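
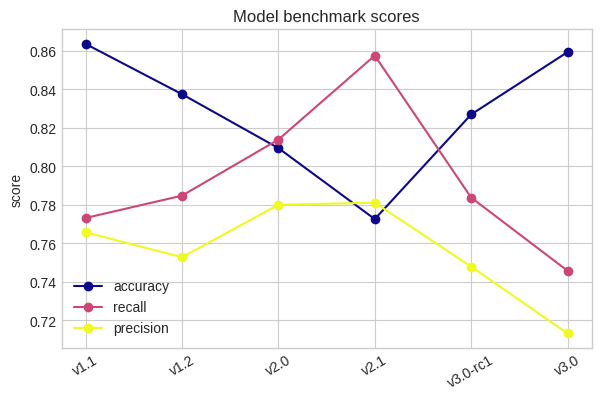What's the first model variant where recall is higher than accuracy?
v2.0

v1.2: recall ≈ 0.78 vs accuracy ≈ 0.84 (not yet); v2.0: recall ≈ 0.82 vs accuracy ≈ 0.80 (first crossover).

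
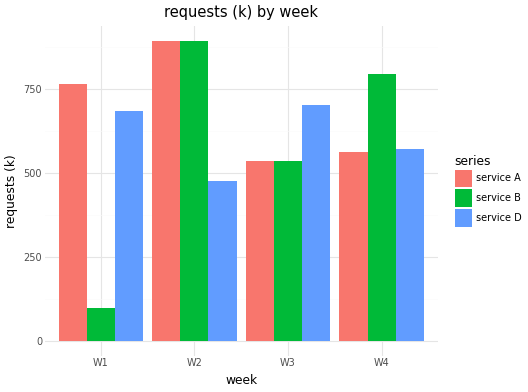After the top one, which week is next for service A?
Top 3 for service A: W2 ≈ 900, W1 ≈ 800, W4 ≈ 600.

W1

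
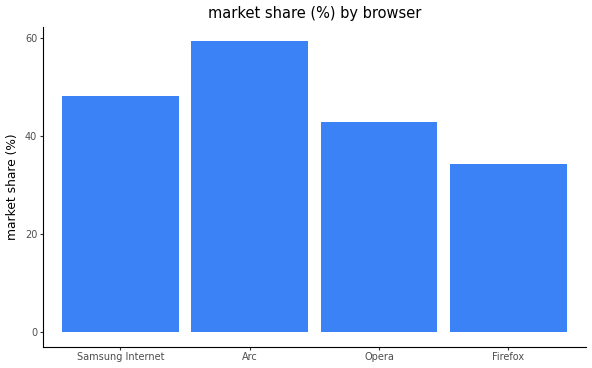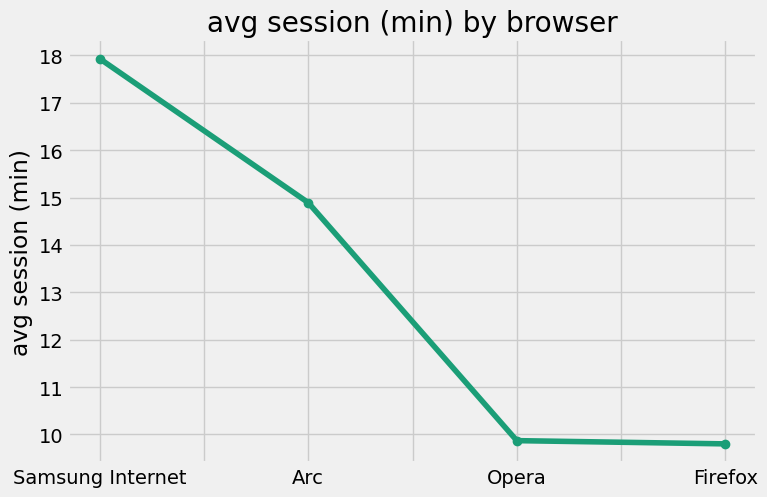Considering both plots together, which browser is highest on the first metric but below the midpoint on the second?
Opera

Chart 2 median avg session (min) ≈ 12; below-median browsers: Opera, Firefox. Among those, Opera has the highest market share (%) (≈ 40).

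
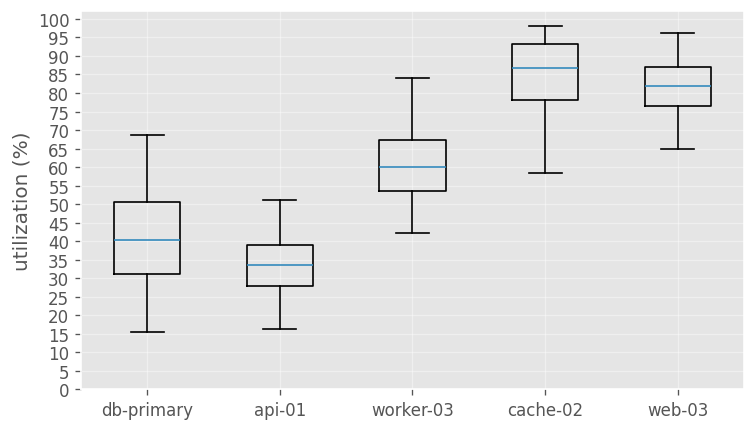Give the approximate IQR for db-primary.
Q3 ≈ 50, Q1 ≈ 30; IQR ≈ 20.

≈ 20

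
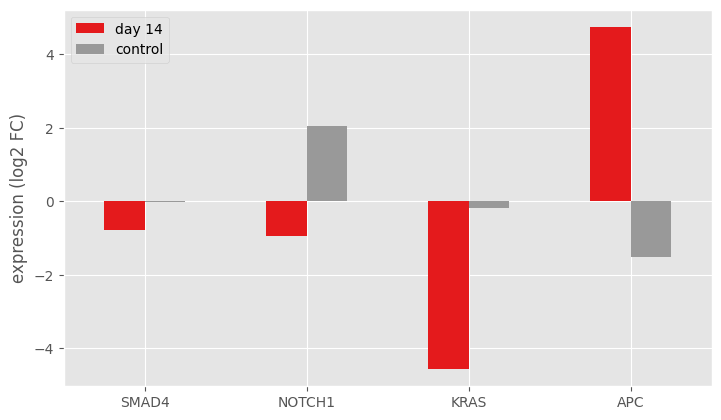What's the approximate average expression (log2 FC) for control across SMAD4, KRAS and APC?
≈ -1

(0 + 0 + -2) / 3 ≈ -1.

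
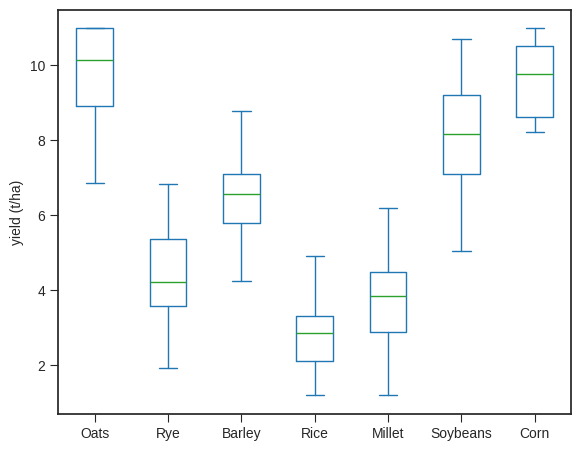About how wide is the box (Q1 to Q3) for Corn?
Q3 ≈ 11, Q1 ≈ 9; IQR ≈ 2.

≈ 2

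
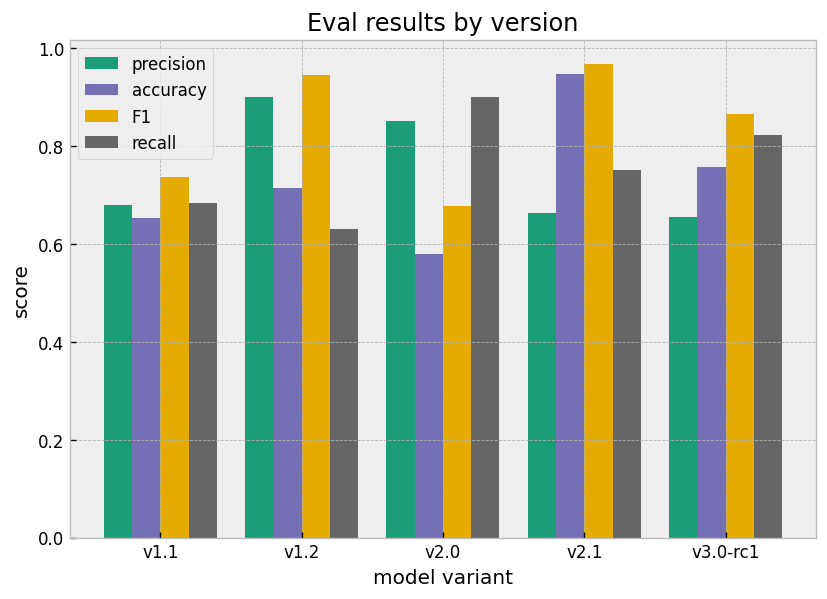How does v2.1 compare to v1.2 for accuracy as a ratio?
v2.1 ≈ 0.9, v1.2 ≈ 0.7; 0.9/0.7 ≈ 1.29.

≈ 1.29×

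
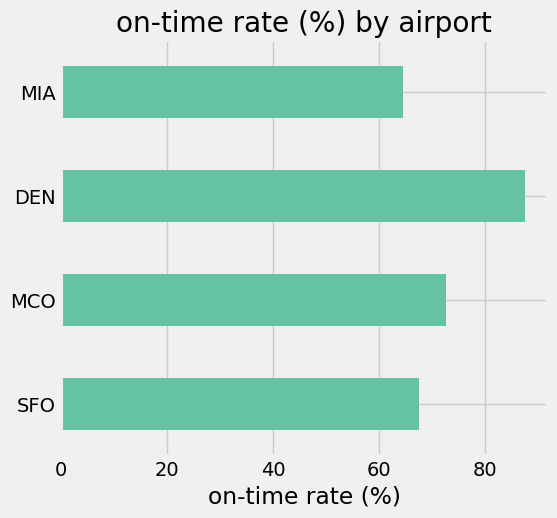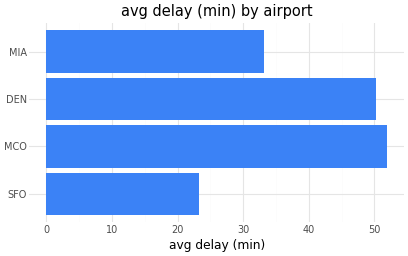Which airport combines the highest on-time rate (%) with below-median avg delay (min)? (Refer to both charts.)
SFO

Chart 2 median avg delay (min) ≈ 40; below-median airports: SFO, MIA. Among those, SFO has the highest on-time rate (%) (≈ 70).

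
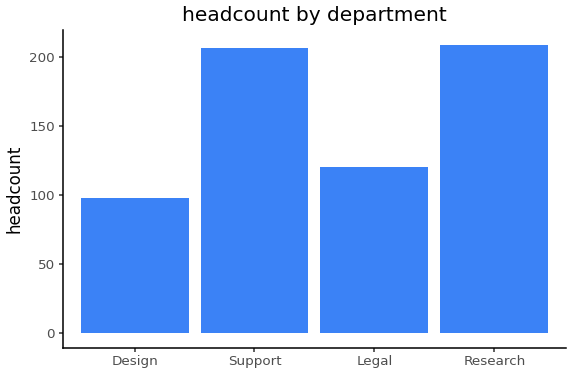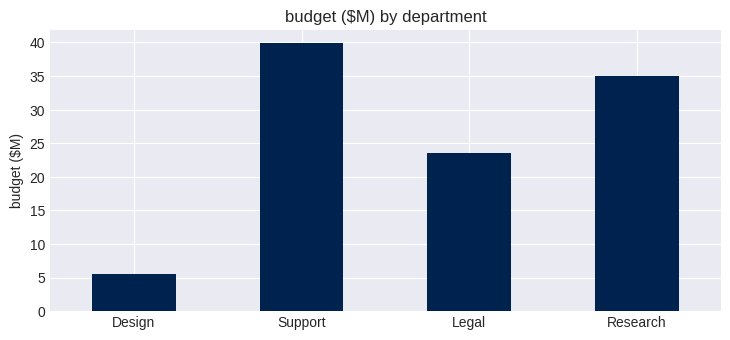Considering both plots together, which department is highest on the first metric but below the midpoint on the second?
Chart 2 median budget ($M) ≈ 30; below-median departments: Design, Legal. Among those, Legal has the highest headcount (≈ 120).

Legal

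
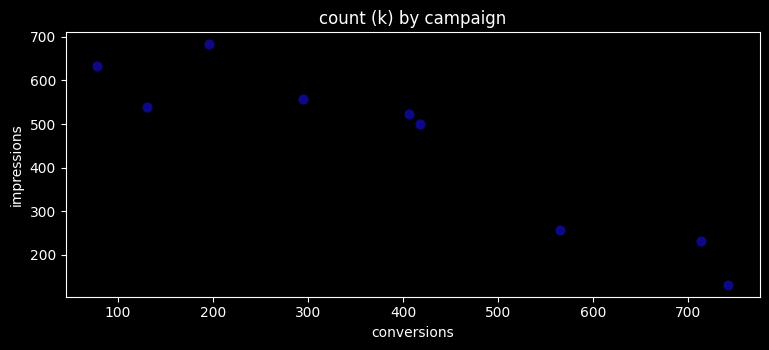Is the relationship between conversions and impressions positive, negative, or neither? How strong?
negative, strong

Points are negatively correlated; strong (|r| ≈ 0.9).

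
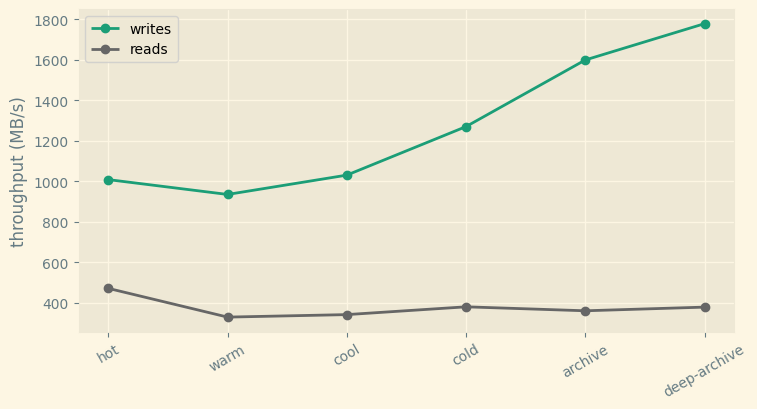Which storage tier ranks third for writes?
Top 4 for writes: deep-archive ≈ 1800, archive ≈ 1600, cold ≈ 1200, cool ≈ 1000.

cold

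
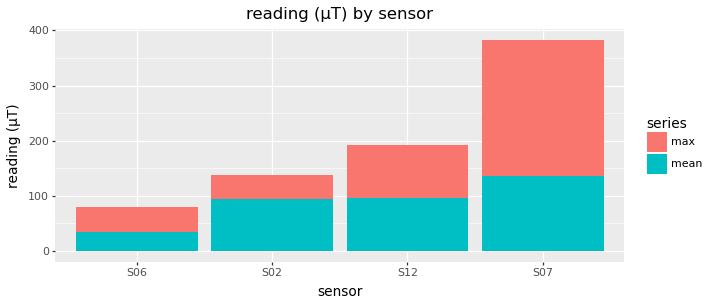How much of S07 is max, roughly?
≈ 250

max top ≈ 400, bottom ≈ 150; segment ≈ 250.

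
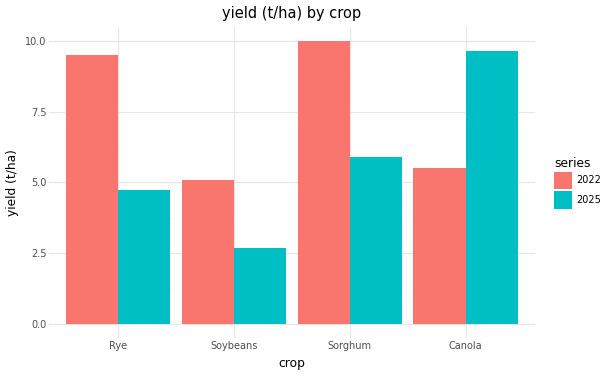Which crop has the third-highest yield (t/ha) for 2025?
Rye

Top 4 for 2025: Canola ≈ 10, Sorghum ≈ 6, Rye ≈ 5, Soybeans ≈ 3.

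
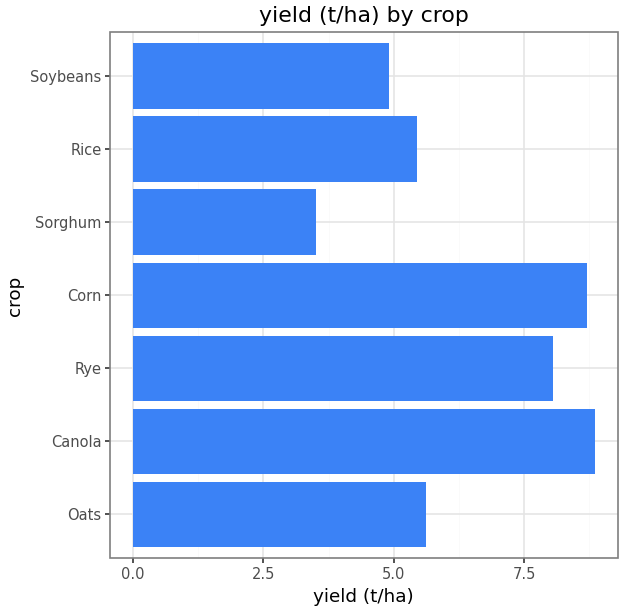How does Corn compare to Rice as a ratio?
≈ 1.8×

Corn ≈ 9, Rice ≈ 5; 9/5 ≈ 1.8.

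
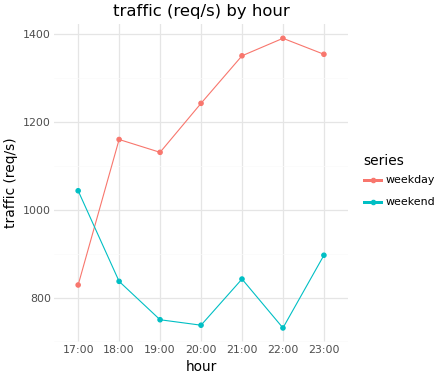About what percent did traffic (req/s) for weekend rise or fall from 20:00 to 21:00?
20:00 ≈ 700, 21:00 ≈ 800; (800 − 700) / 700 ≈ +14.3%.

≈ +14.3%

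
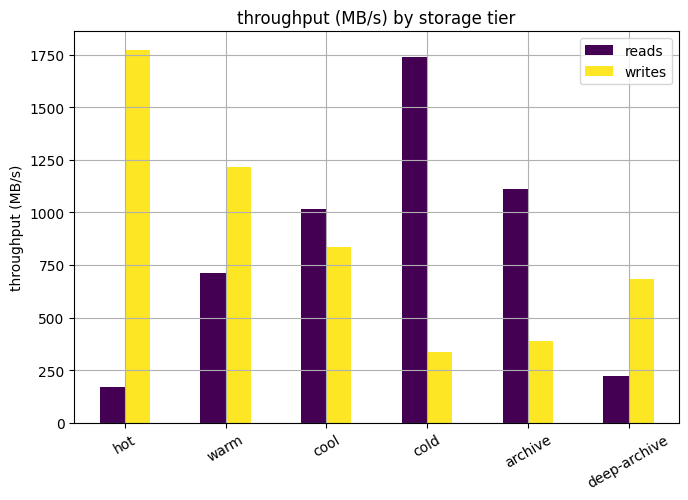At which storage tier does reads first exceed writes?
cool

warm: reads ≈ 800 vs writes ≈ 1200 (not yet); cool: reads ≈ 1000 vs writes ≈ 800 (first crossover).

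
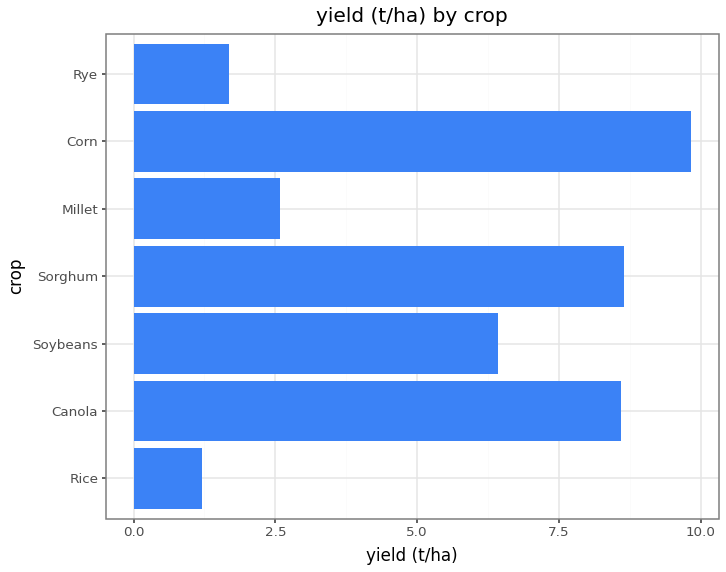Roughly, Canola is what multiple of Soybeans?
Canola ≈ 9, Soybeans ≈ 6; 9/6 ≈ 1.5.

≈ 1.5×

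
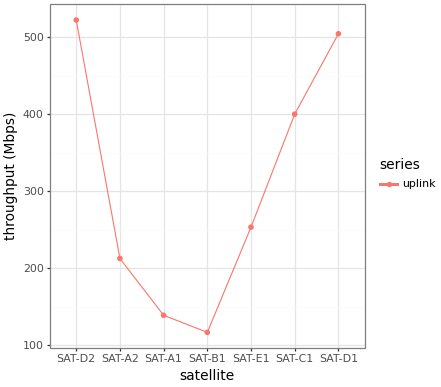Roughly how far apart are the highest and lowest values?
Max SAT-D2 ≈ 500, min SAT-B1 ≈ 100; range ≈ 400.

≈ 400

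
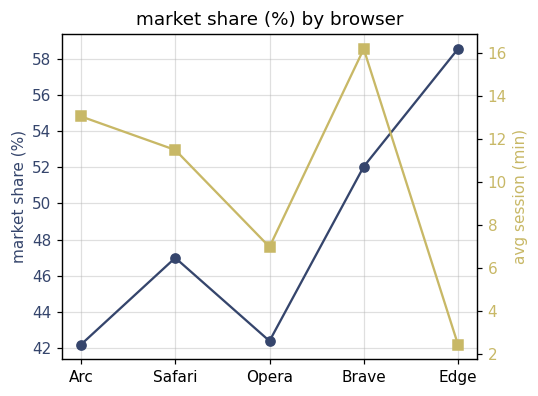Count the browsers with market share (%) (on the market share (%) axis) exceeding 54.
1

Above 54: Edge.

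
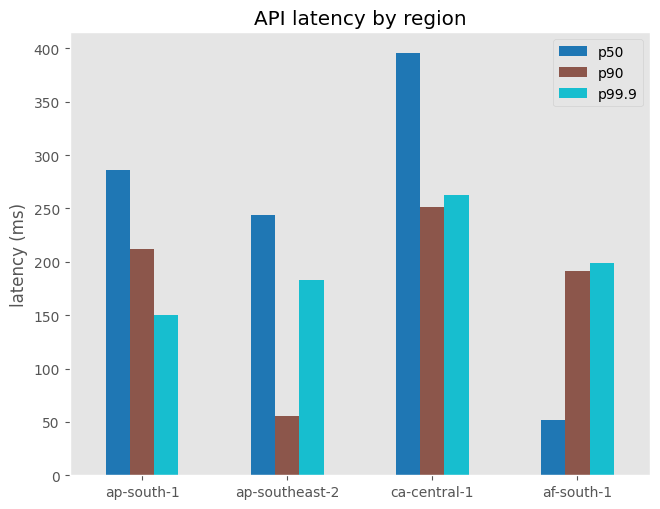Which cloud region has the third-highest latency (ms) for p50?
Top 4 for p50: ca-central-1 ≈ 400, ap-south-1 ≈ 300, ap-southeast-2 ≈ 250, af-south-1 ≈ 50.

ap-southeast-2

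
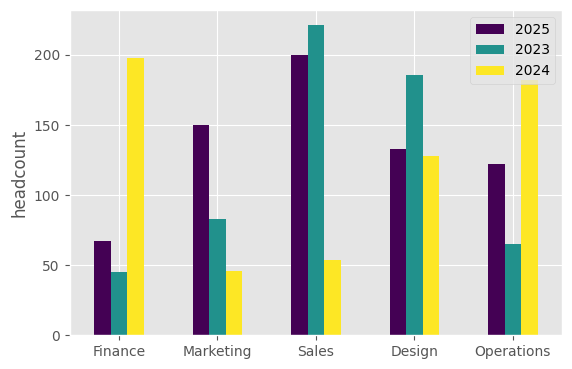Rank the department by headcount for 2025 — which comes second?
Marketing

Top 3 for 2025: Sales ≈ 200, Marketing ≈ 160, Design ≈ 140.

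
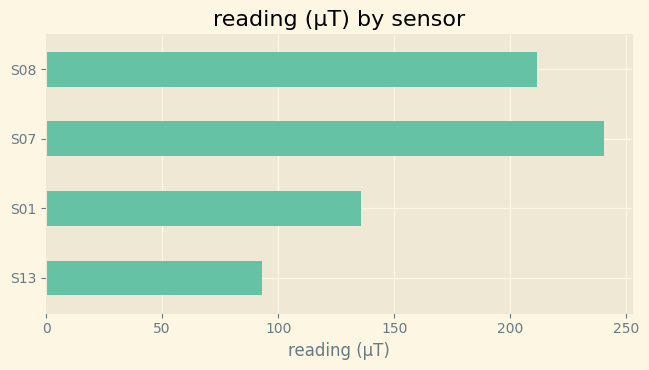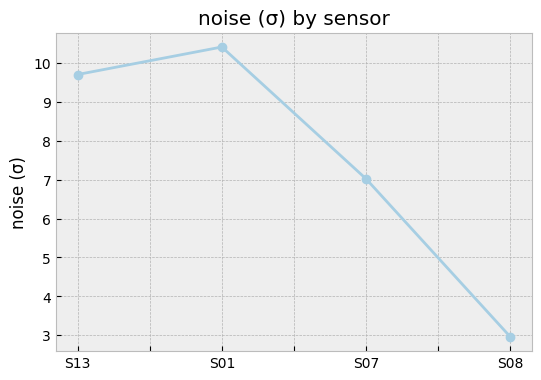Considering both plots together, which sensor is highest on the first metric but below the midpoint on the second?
Chart 2 median noise (σ) ≈ 8; below-median sensors: S07, S08. Among those, S07 has the highest reading (µT) (≈ 250).

S07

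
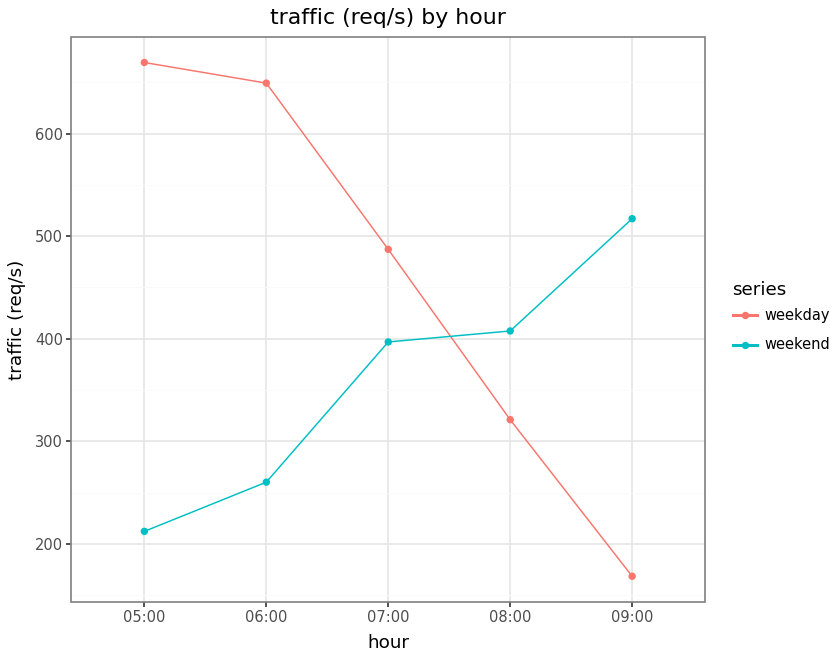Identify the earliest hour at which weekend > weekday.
08:00

07:00: weekend ≈ 400 vs weekday ≈ 500 (not yet); 08:00: weekend ≈ 400 vs weekday ≈ 300 (first crossover).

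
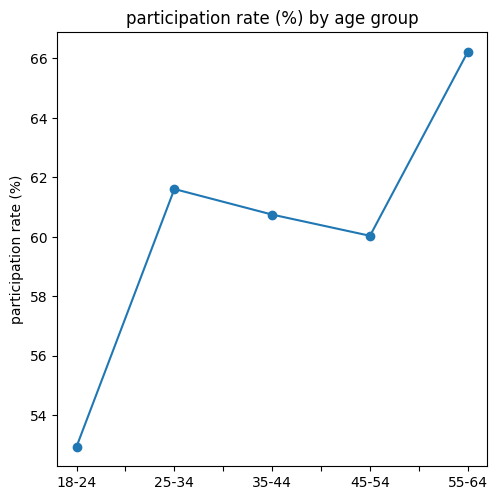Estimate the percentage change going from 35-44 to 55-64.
≈ +10%

35-44 ≈ 60, 55-64 ≈ 66; (66 − 60) / 60 ≈ +10%.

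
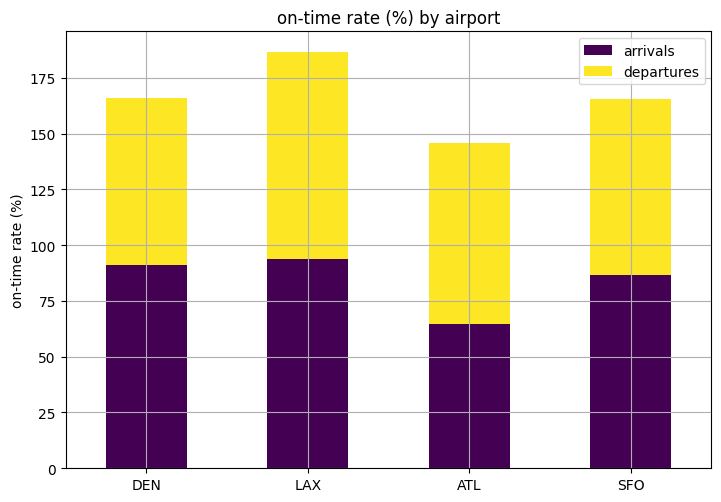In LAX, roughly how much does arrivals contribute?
≈ 100

arrivals top ≈ 100, bottom ≈ 0; segment ≈ 100.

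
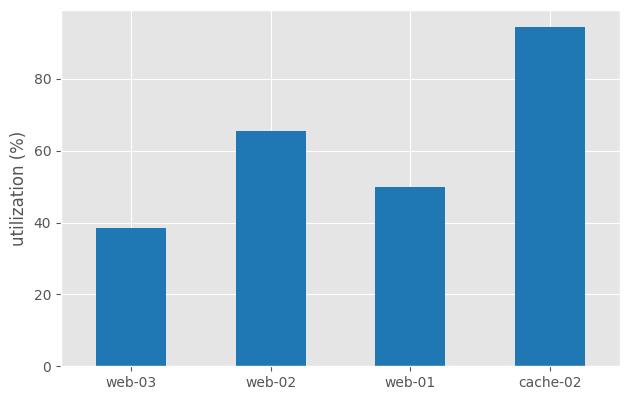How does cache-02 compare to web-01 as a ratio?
cache-02 ≈ 90, web-01 ≈ 50; 90/50 ≈ 1.8.

≈ 1.8×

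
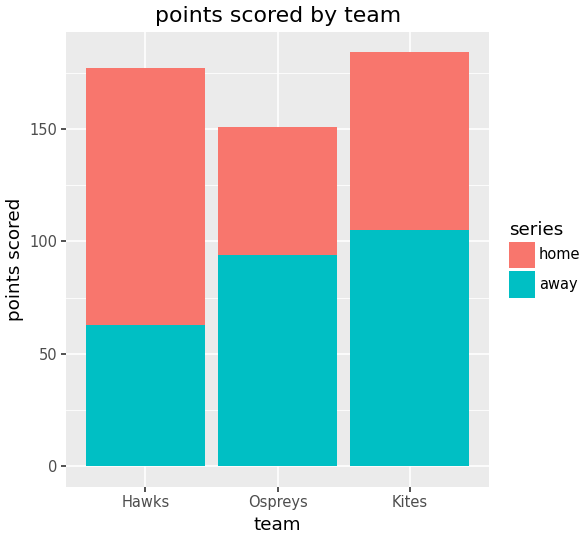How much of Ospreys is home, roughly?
home top ≈ 160, bottom ≈ 100; segment ≈ 60.

≈ 60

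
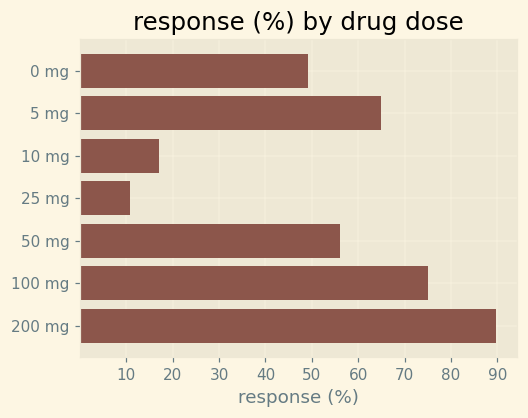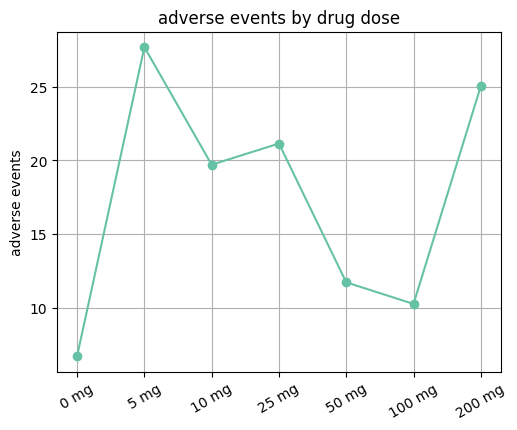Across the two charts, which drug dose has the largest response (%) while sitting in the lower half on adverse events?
100 mg

Chart 2 median adverse events ≈ 20; below-median drug doses: 0 mg, 50 mg, 100 mg. Among those, 100 mg has the highest response (%) (≈ 70).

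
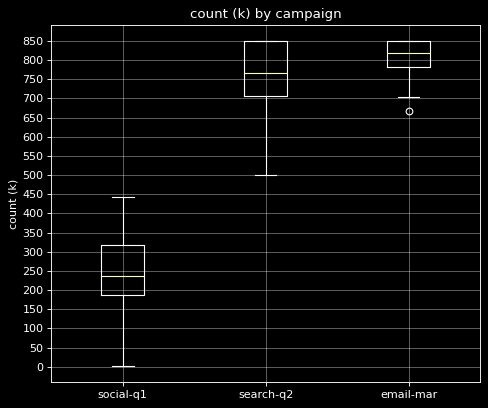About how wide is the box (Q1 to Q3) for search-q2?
Q3 ≈ 850, Q1 ≈ 700; IQR ≈ 150.

≈ 150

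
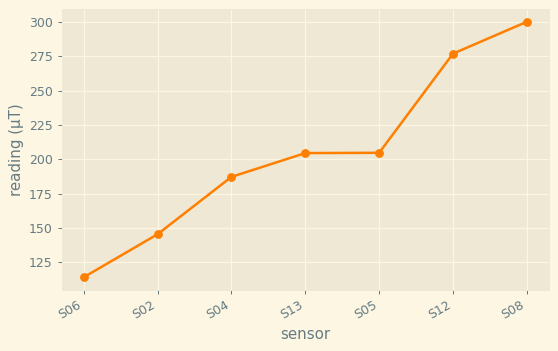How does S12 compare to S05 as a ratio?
≈ 1.4×

S12 ≈ 280, S05 ≈ 200; 280/200 ≈ 1.4.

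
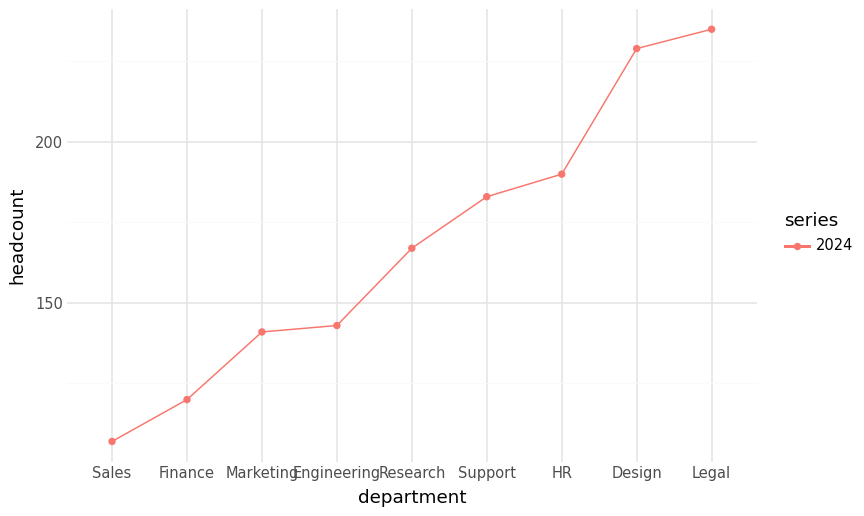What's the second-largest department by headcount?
Top 3: Legal ≈ 240, Design ≈ 220, HR ≈ 200.

Design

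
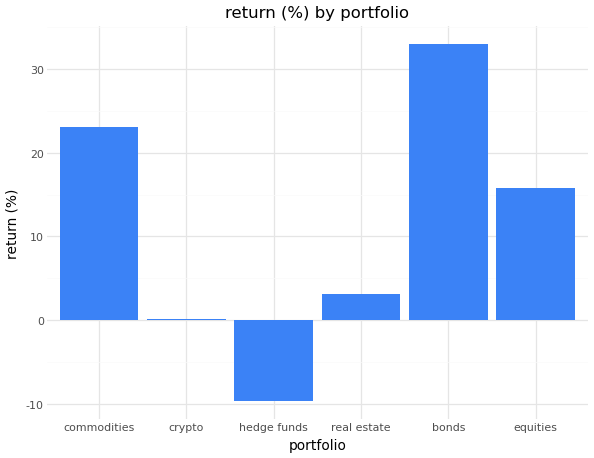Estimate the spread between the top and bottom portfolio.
Max bonds ≈ 35, min hedge funds ≈ -10; range ≈ 45.

≈ 45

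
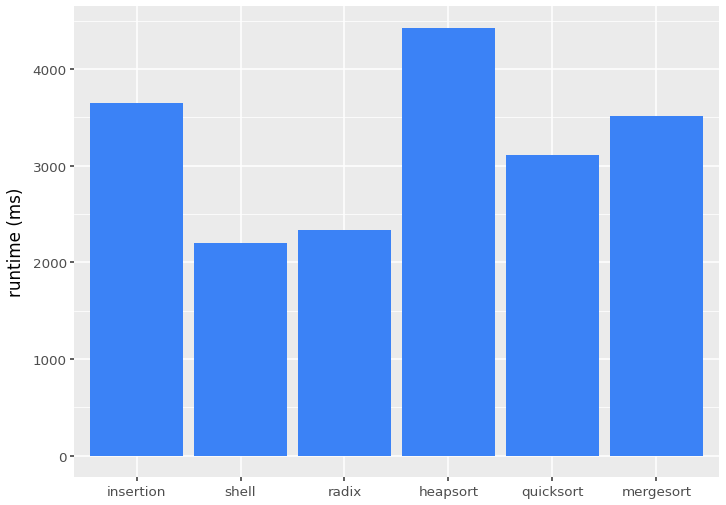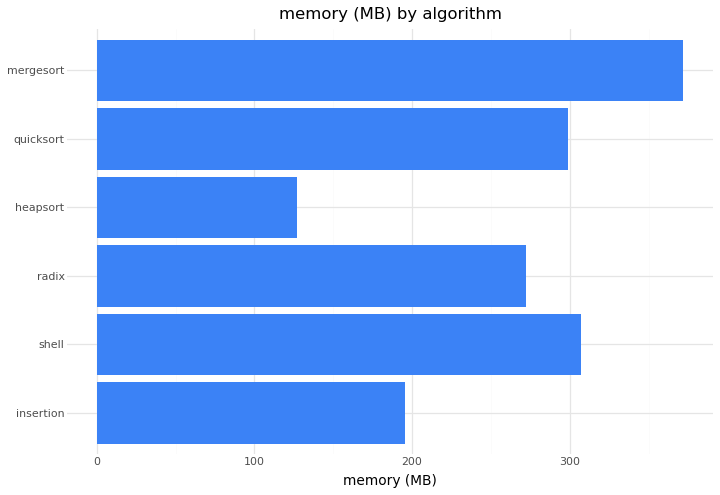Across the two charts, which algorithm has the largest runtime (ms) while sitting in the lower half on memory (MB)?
Chart 2 median memory (MB) ≈ 300; below-median algorithms: insertion, radix, heapsort. Among those, heapsort has the highest runtime (ms) (≈ 4500).

heapsort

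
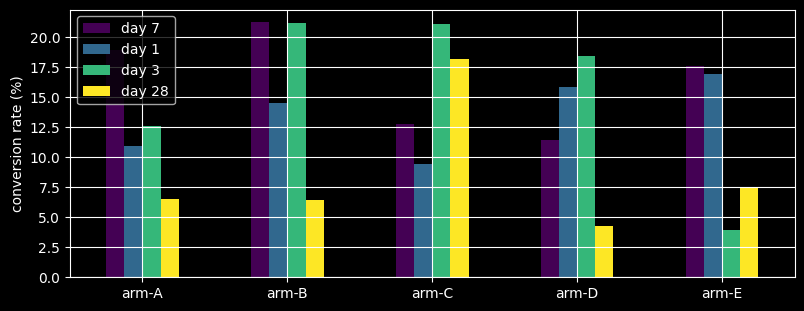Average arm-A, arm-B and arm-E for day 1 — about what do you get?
≈ 13

(10 + 14 + 16) / 3 ≈ 13.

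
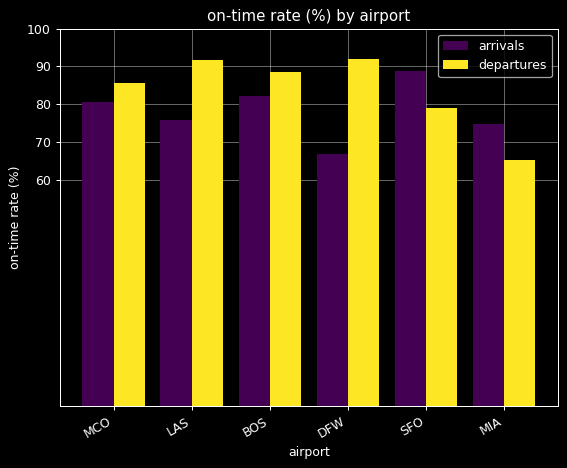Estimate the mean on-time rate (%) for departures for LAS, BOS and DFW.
(90 + 90 + 90) / 3 ≈ 90.

≈ 90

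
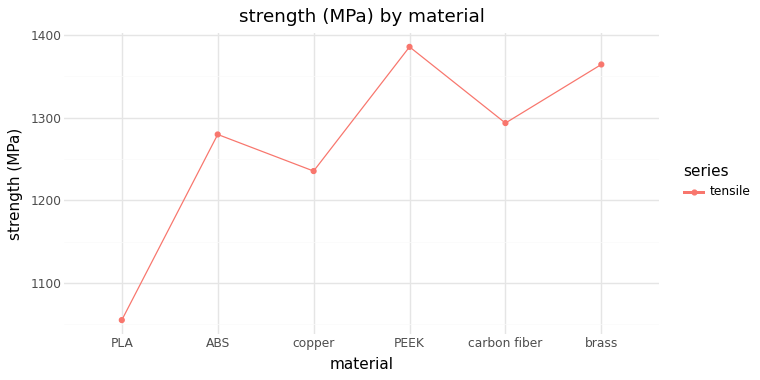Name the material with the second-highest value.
Top 3: PEEK ≈ 1400, brass ≈ 1350, carbon fiber ≈ 1300.

brass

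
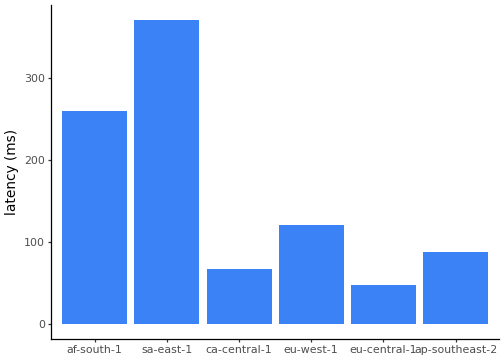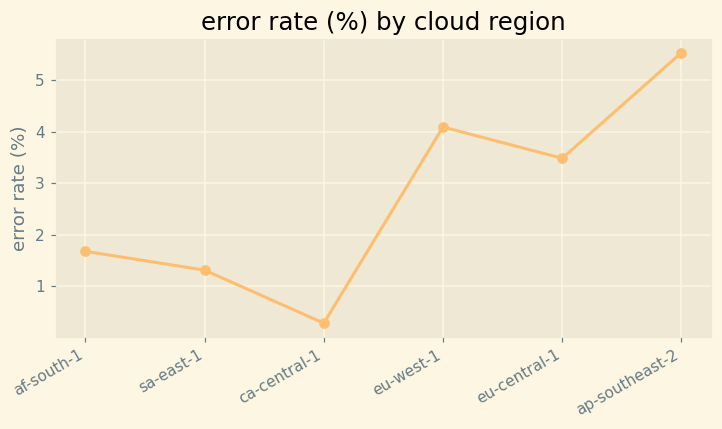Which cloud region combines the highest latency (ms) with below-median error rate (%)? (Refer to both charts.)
Chart 2 median error rate (%) ≈ 3; below-median cloud regions: af-south-1, sa-east-1, ca-central-1. Among those, sa-east-1 has the highest latency (ms) (≈ 350).

sa-east-1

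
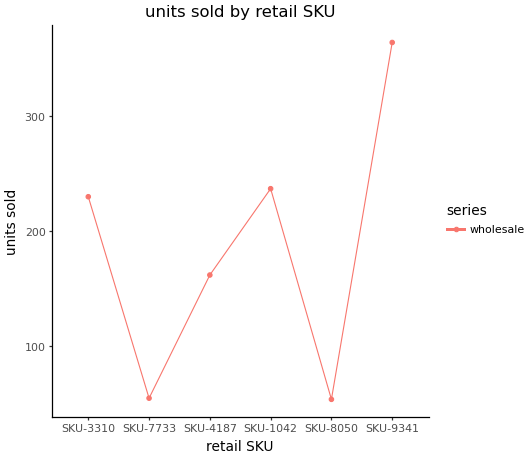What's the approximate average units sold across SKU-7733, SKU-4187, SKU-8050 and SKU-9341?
≈ 150

(50 + 150 + 50 + 350) / 4 ≈ 150.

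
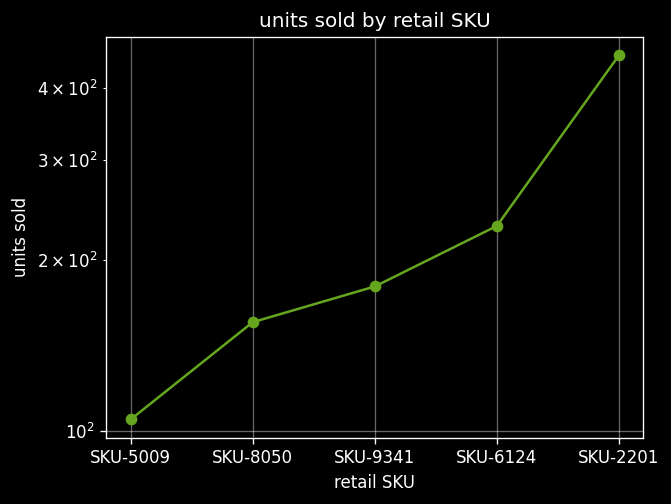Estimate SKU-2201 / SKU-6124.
SKU-2201 ≈ 450, SKU-6124 ≈ 250; 450/250 ≈ 1.8.

≈ 1.8×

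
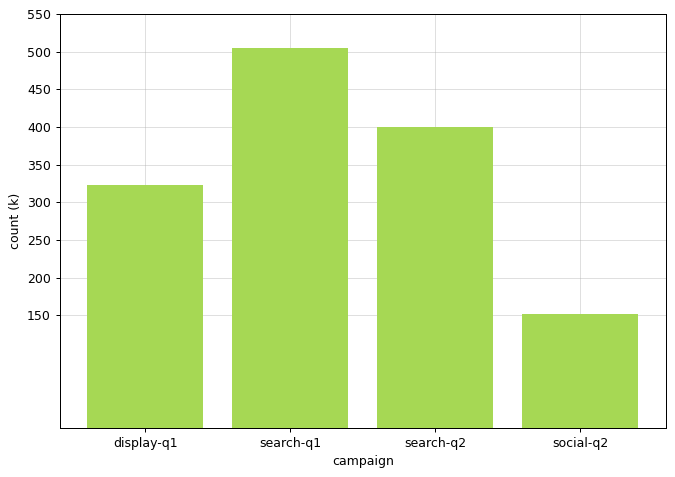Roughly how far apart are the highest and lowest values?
≈ 350

Max search-q1 ≈ 500, min social-q2 ≈ 150; range ≈ 350.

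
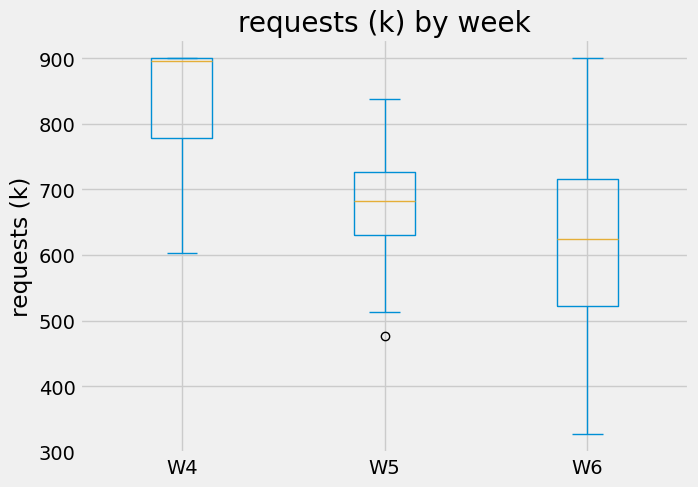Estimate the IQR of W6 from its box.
≈ 200

Q3 ≈ 720, Q1 ≈ 520; IQR ≈ 200.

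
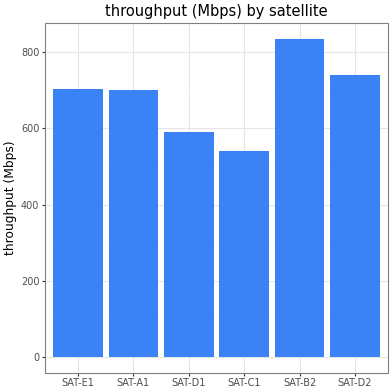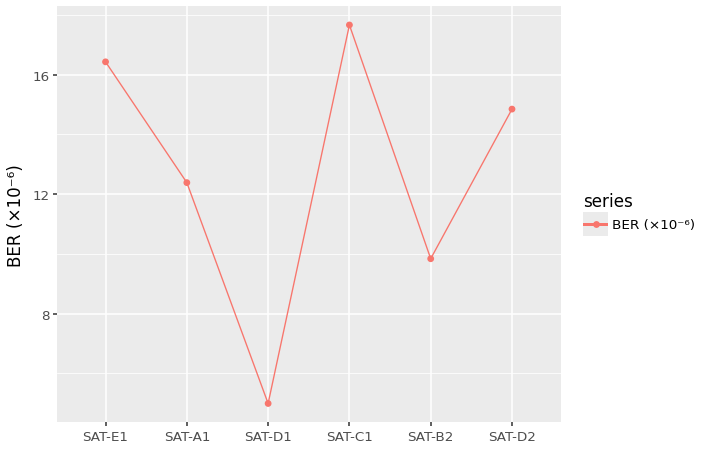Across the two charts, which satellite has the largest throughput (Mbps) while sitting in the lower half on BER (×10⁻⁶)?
SAT-B2

Chart 2 median BER (×10⁻⁶) ≈ 14; below-median satellites: SAT-A1, SAT-D1, SAT-B2. Among those, SAT-B2 has the highest throughput (Mbps) (≈ 800).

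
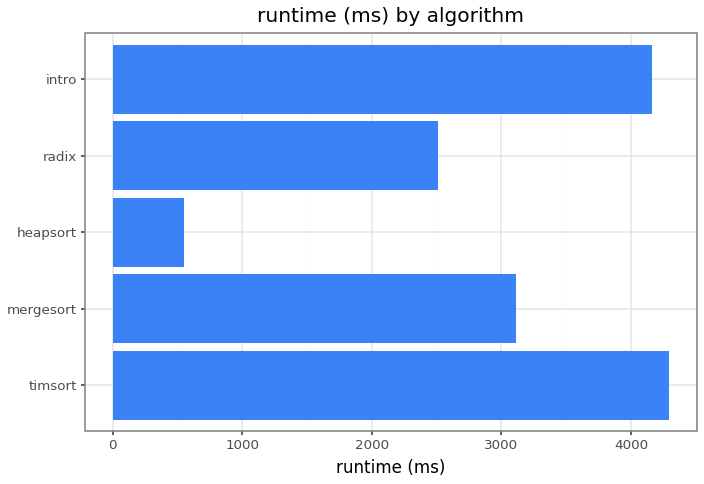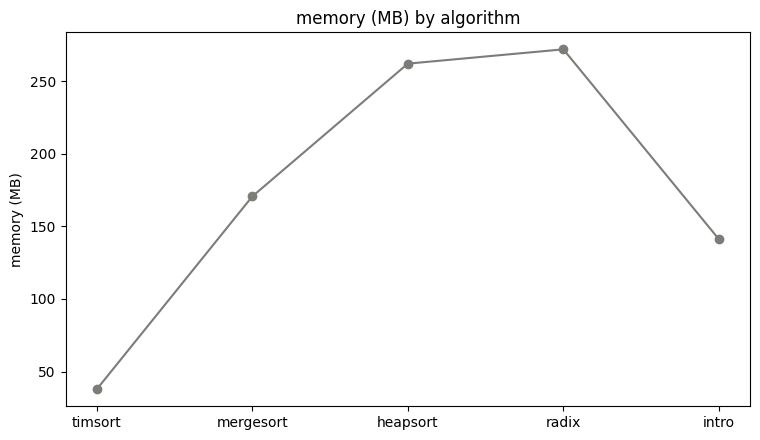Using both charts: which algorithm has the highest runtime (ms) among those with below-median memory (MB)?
timsort

Chart 2 median memory (MB) ≈ 175; below-median algorithms: timsort, intro. Among those, timsort has the highest runtime (ms) (≈ 4500).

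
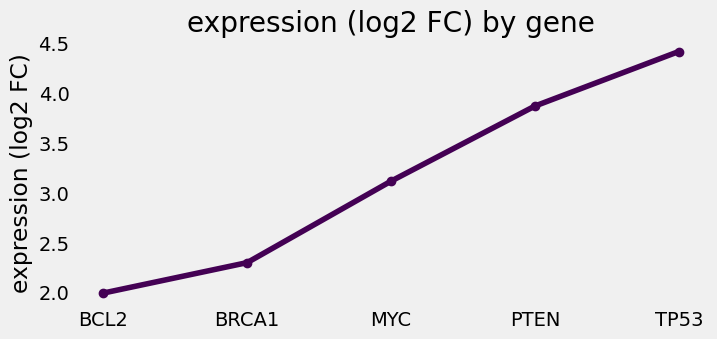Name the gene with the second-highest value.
PTEN

Top 3: TP53 ≈ 4.5, PTEN ≈ 4.0, MYC ≈ 3.0.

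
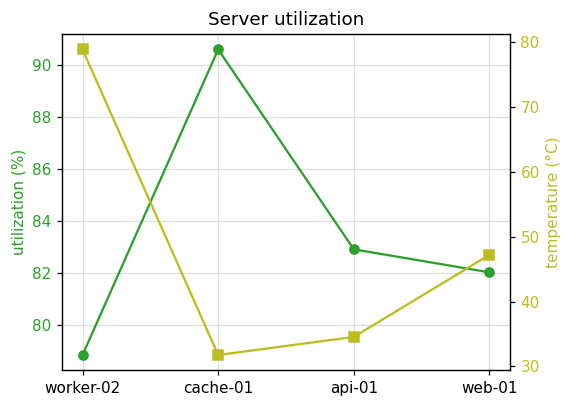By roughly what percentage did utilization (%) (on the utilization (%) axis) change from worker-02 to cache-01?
≈ +15.2%

worker-02 ≈ 79, cache-01 ≈ 91; (91 − 79) / 79 ≈ +15.2%.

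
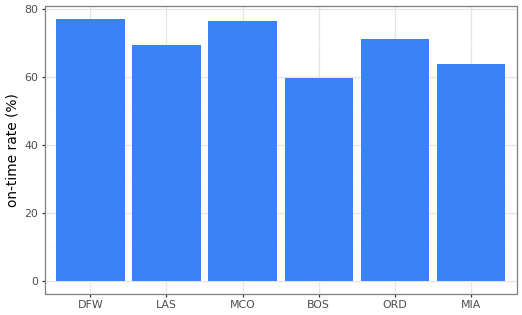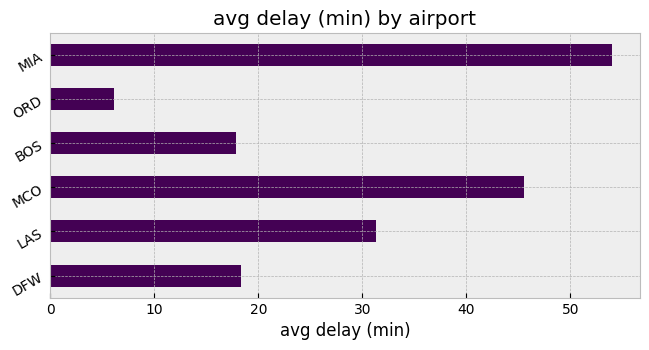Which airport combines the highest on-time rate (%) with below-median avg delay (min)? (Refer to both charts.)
DFW

Chart 2 median avg delay (min) ≈ 25; below-median airports: DFW, BOS, ORD. Among those, DFW has the highest on-time rate (%) (≈ 80).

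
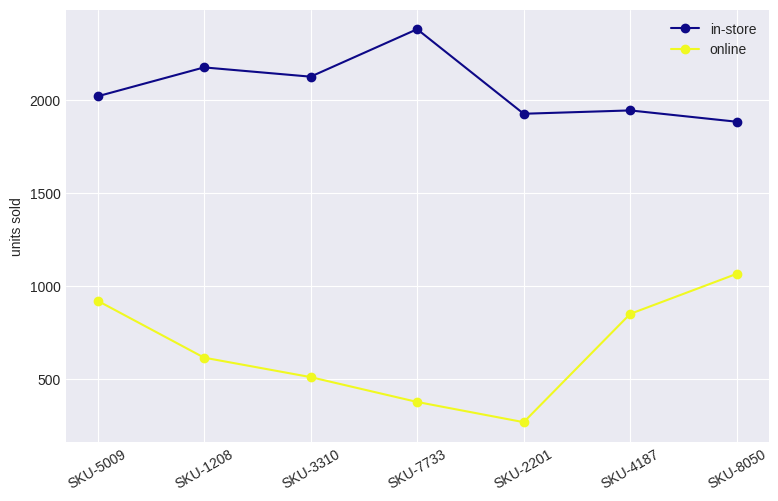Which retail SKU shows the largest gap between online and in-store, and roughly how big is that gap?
SKU-7733, ≈ 2000

SKU-7733: online ≈ 400, in-store ≈ 2400 → gap ≈ 2000. Next-largest (SKU-2201) is only ≈ 1800.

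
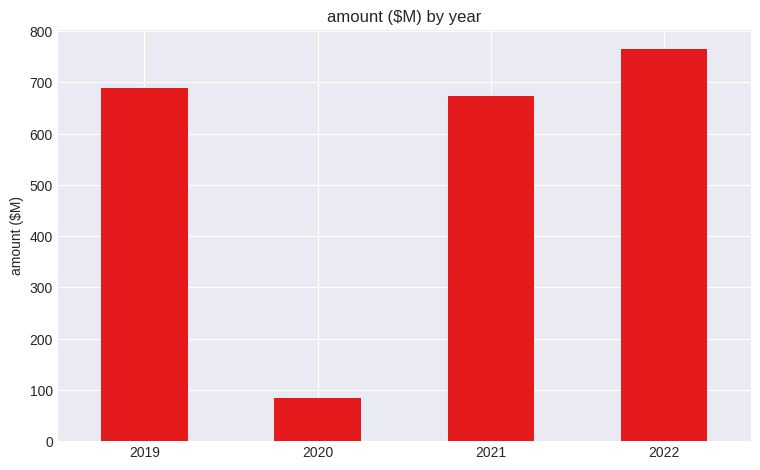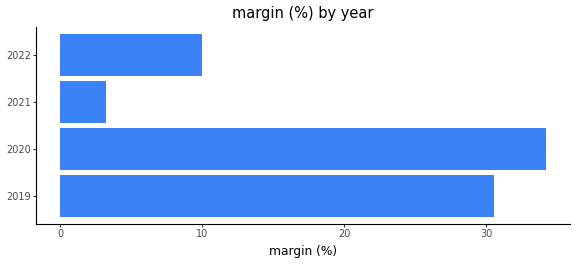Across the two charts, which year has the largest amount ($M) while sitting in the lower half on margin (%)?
2022

Chart 2 median margin (%) ≈ 20; below-median years: 2021, 2022. Among those, 2022 has the highest amount ($M) (≈ 800).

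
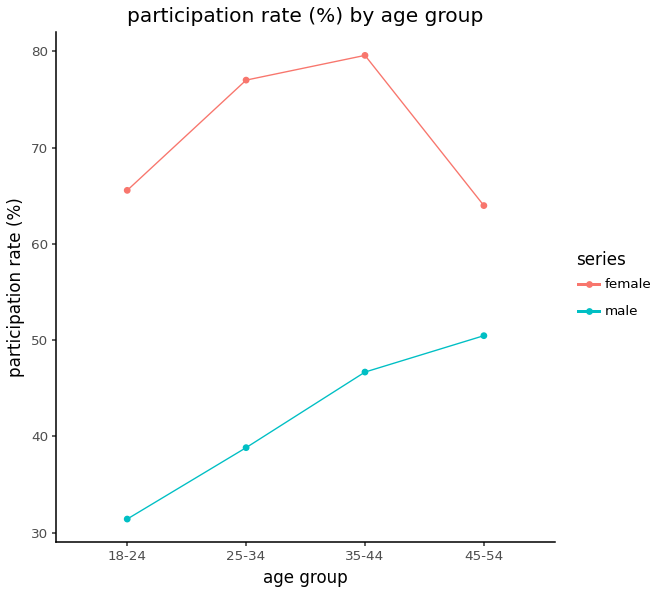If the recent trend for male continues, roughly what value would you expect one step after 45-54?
Last three: 40, 45, 50 → slope ≈ 5/step → next ≈ 55.

≈ 55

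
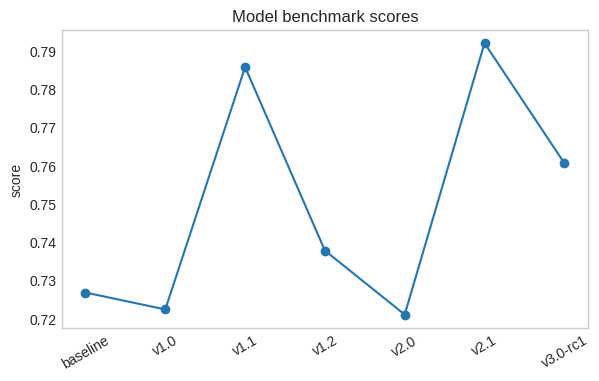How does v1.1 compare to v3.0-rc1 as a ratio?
v1.1 ≈ 0.79, v3.0-rc1 ≈ 0.76; 0.79/0.76 ≈ 1.04.

≈ 1.04×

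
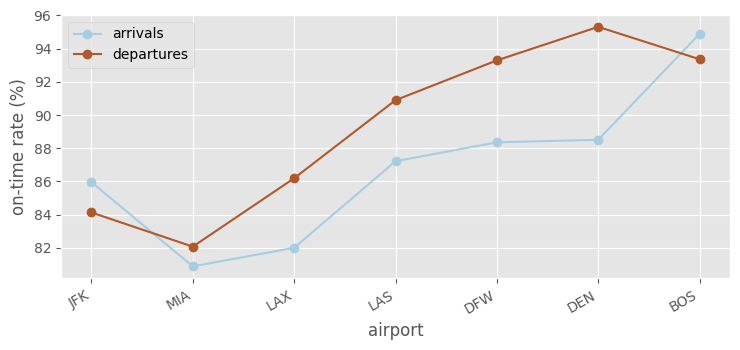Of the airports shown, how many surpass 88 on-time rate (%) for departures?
4

Above 88: LAS, DFW, DEN, BOS.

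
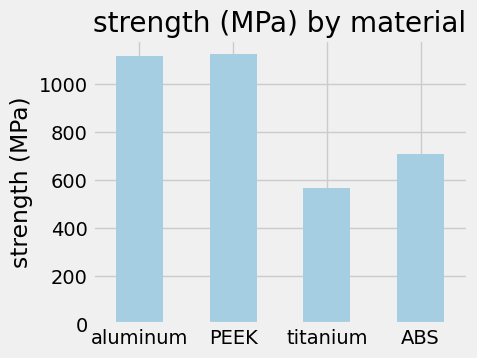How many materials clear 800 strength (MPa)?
Above 800: aluminum, PEEK.

2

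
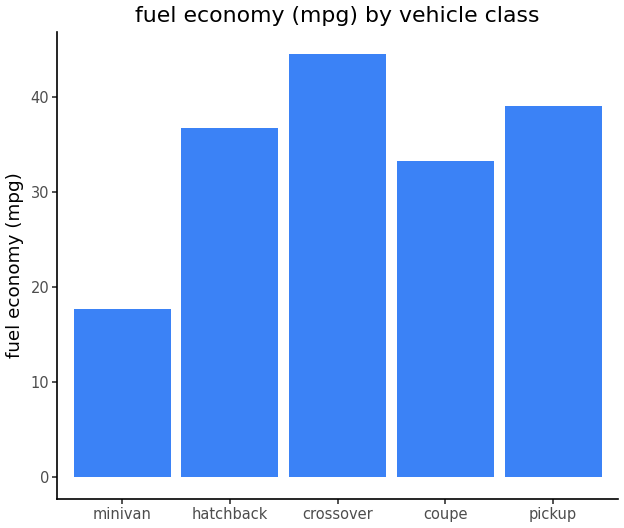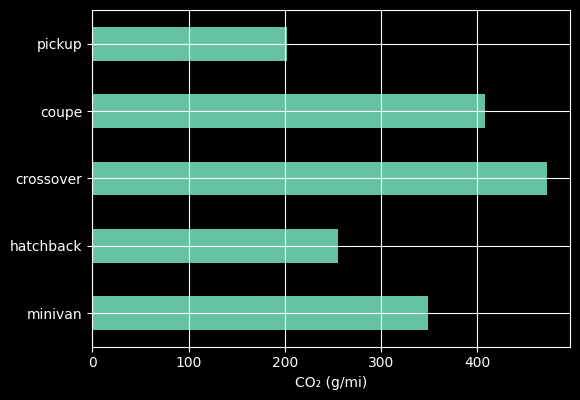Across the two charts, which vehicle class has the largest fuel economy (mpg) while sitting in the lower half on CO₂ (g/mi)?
pickup

Chart 2 median CO₂ (g/mi) ≈ 350; below-median vehicle classes: hatchback, pickup. Among those, pickup has the highest fuel economy (mpg) (≈ 40).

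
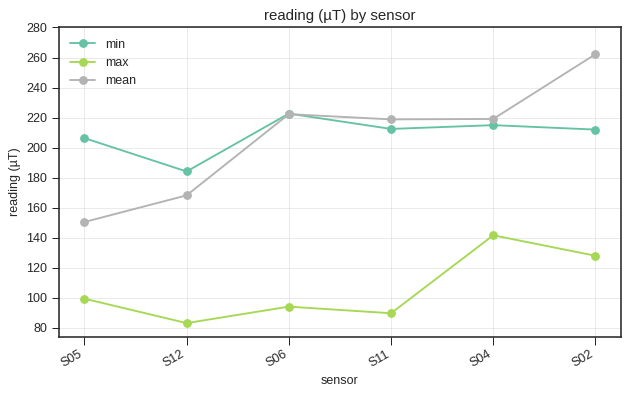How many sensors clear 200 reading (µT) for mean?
Above 200: S06, S11, S04, S02.

4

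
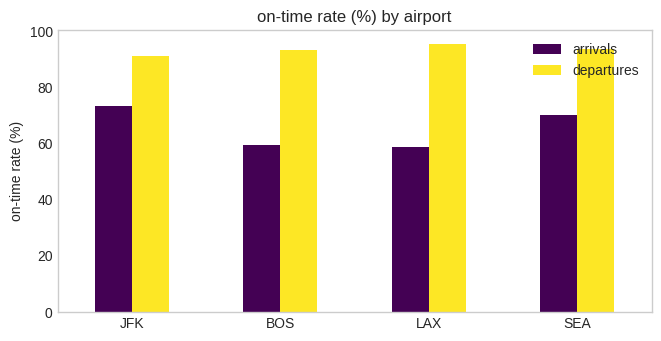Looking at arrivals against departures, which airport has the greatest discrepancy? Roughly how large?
LAX: arrivals ≈ 60, departures ≈ 100 → gap ≈ 40. Next-largest (BOS) is only ≈ 30.

LAX, ≈ 40 %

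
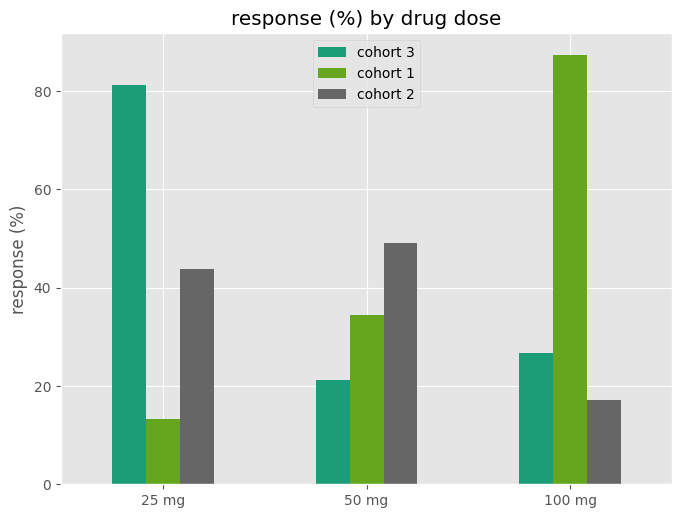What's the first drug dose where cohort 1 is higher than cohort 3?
50 mg

25 mg: cohort 1 ≈ 10 vs cohort 3 ≈ 80 (not yet); 50 mg: cohort 1 ≈ 30 vs cohort 3 ≈ 20 (first crossover).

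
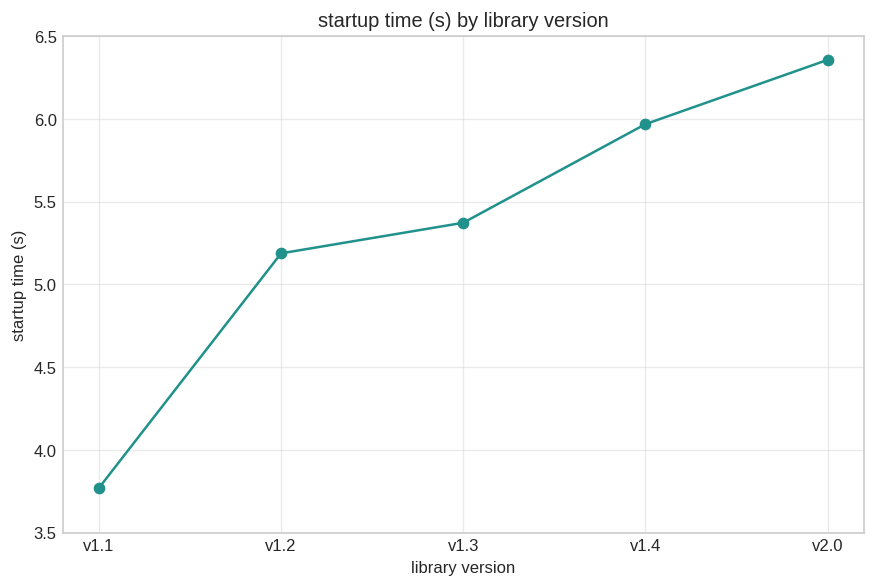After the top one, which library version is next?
Top 3: v2.0 ≈ 6.5, v1.4 ≈ 6.0, v1.3 ≈ 5.5.

v1.4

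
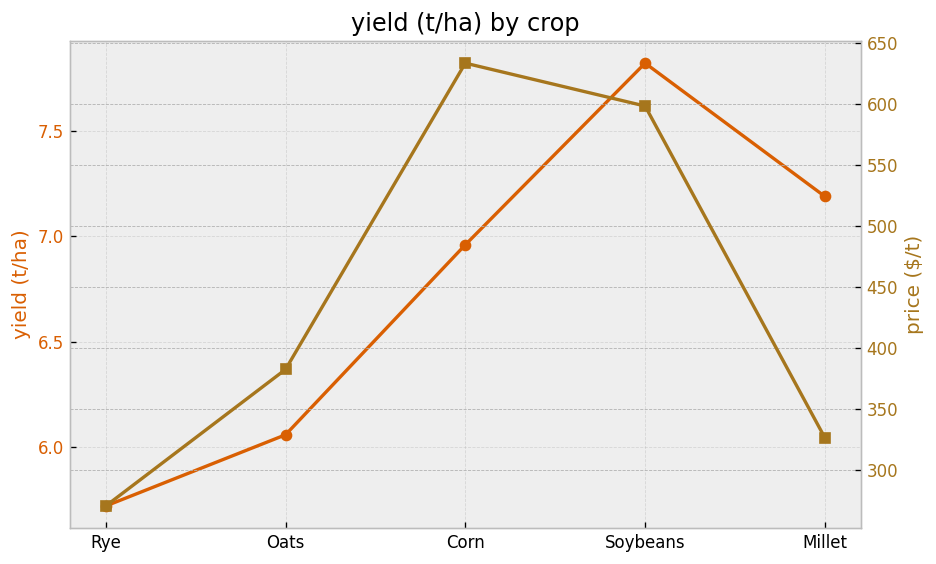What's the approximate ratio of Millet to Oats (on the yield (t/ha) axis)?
≈ 1.2×

Millet ≈ 7.2, Oats ≈ 6.0; 7.2/6.0 ≈ 1.2.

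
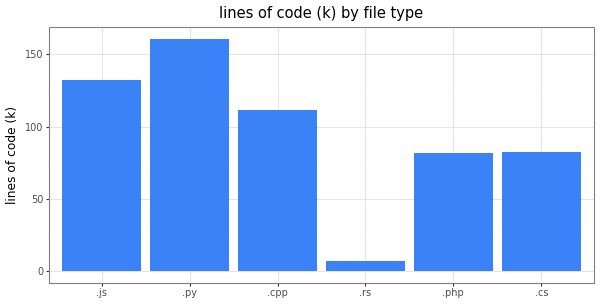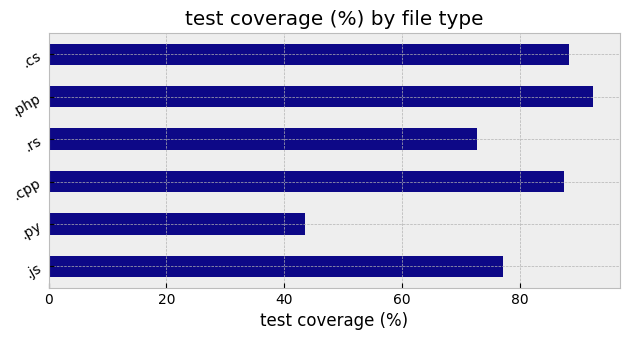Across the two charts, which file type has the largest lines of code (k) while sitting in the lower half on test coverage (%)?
Chart 2 median test coverage (%) ≈ 80; below-median file types: .js, .py, .rs. Among those, .py has the highest lines of code (k) (≈ 160).

.py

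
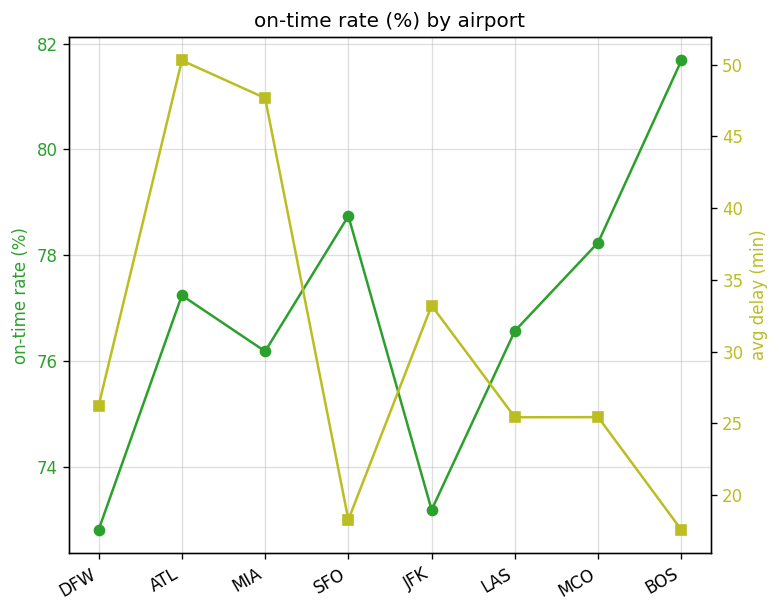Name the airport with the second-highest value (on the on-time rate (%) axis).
Top 3 (on the on-time rate (%) axis): BOS ≈ 82, SFO ≈ 79, MCO ≈ 78.

SFO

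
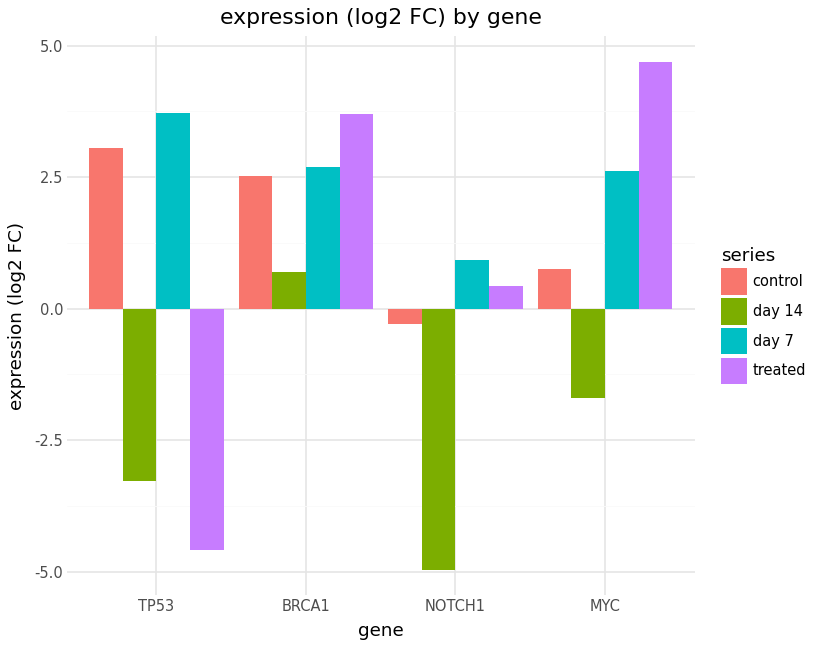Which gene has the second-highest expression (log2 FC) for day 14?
Top 3 for day 14: BRCA1 ≈ 1, MYC ≈ -2, TP53 ≈ -3.

MYC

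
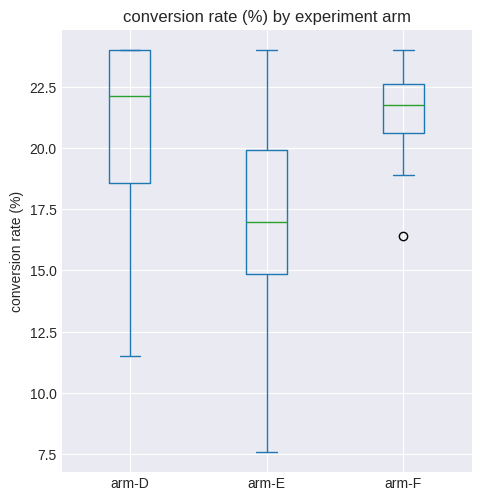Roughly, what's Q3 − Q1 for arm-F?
Q3 ≈ 22.5, Q1 ≈ 20.5; IQR ≈ 2.0.

≈ 2.0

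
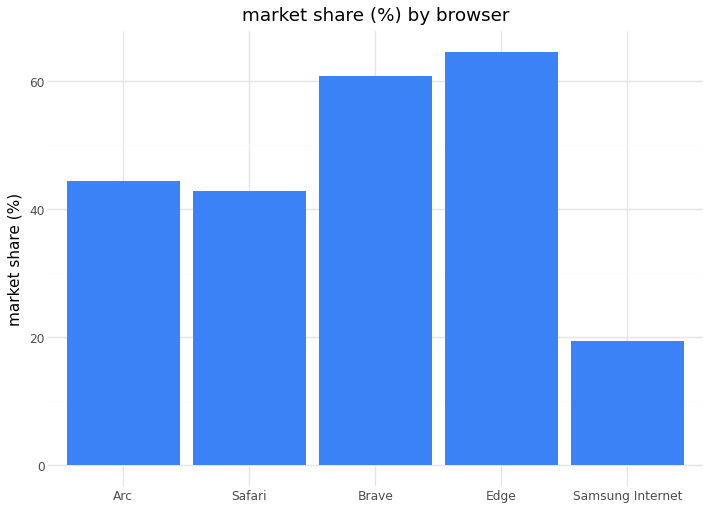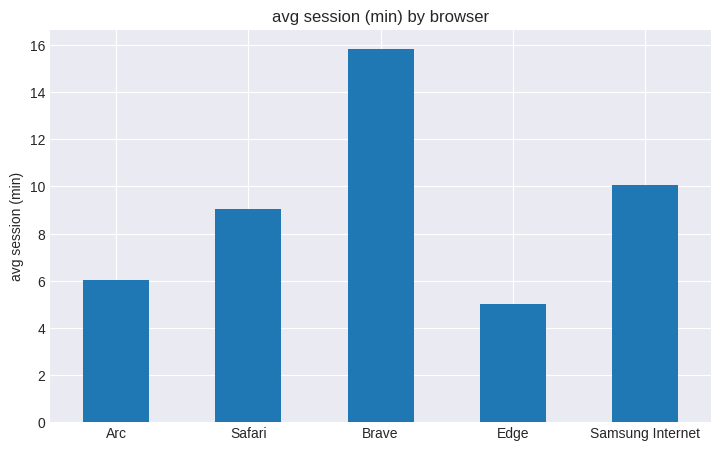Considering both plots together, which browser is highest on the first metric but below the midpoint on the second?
Chart 2 median avg session (min) ≈ 10; below-median browsers: Arc, Edge. Among those, Edge has the highest market share (%) (≈ 60).

Edge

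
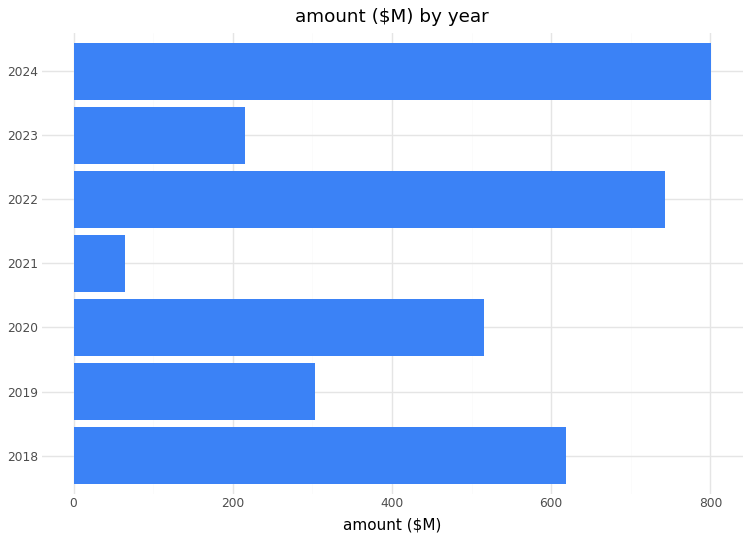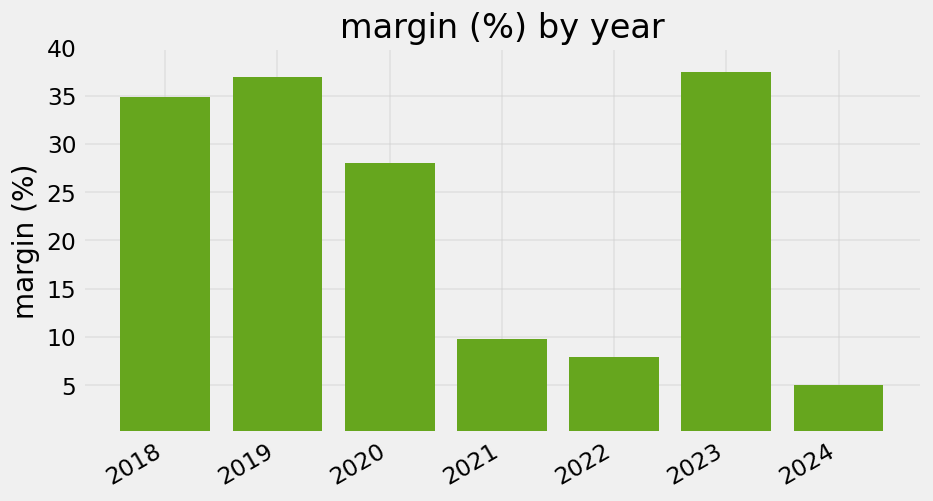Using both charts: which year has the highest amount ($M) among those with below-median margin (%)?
Chart 2 median margin (%) ≈ 30; below-median years: 2021, 2022, 2024. Among those, 2024 has the highest amount ($M) (≈ 800).

2024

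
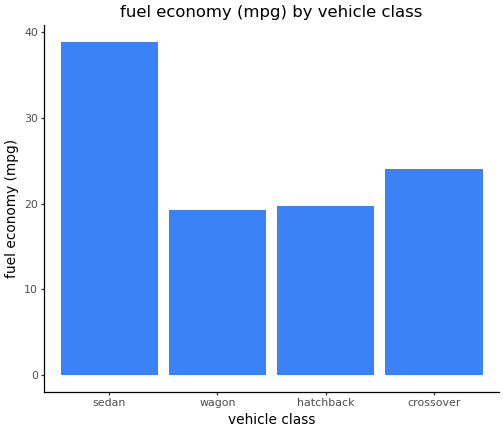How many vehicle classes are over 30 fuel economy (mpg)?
1

Above 30: sedan.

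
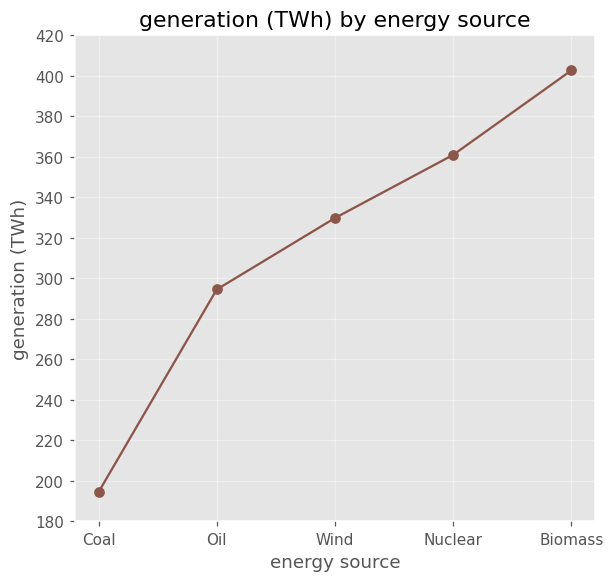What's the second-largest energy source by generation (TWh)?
Nuclear

Top 3: Biomass ≈ 400, Nuclear ≈ 360, Wind ≈ 320.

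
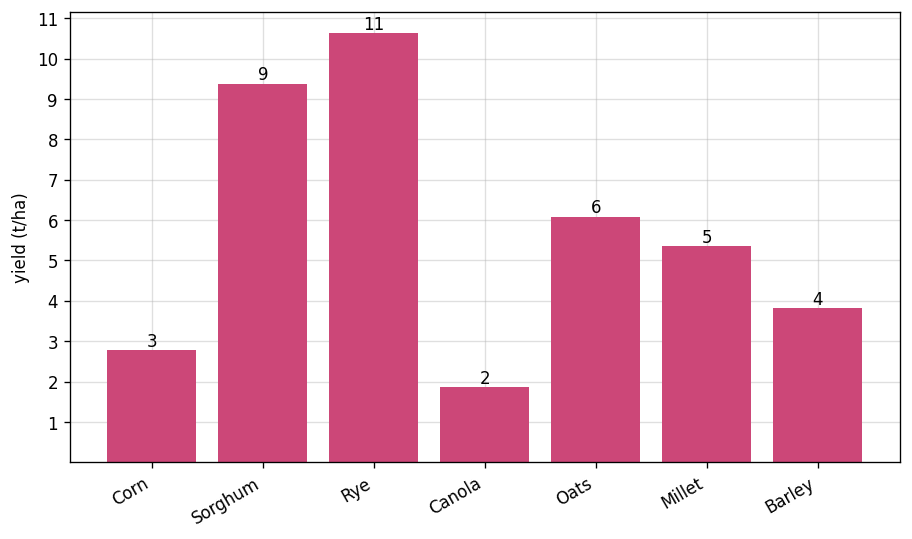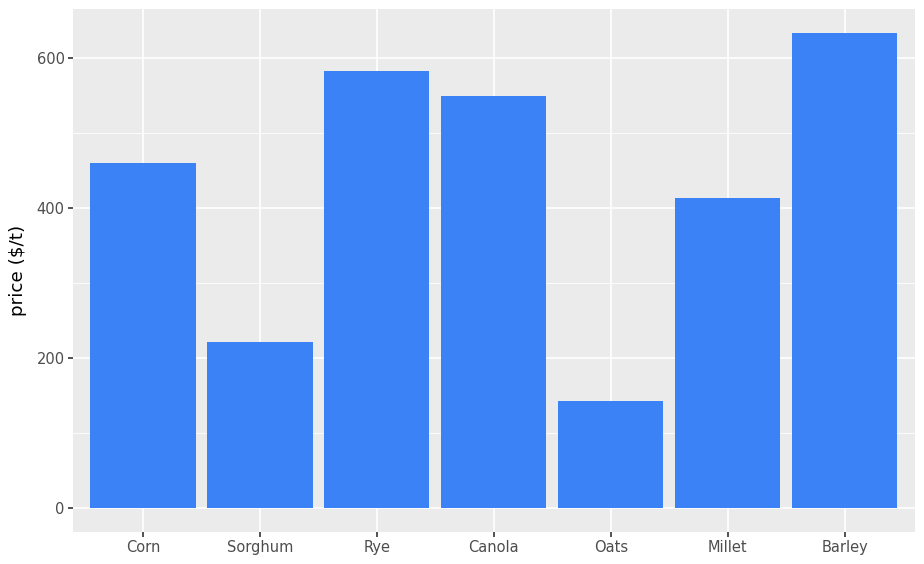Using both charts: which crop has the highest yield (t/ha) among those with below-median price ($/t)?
Chart 2 median price ($/t) ≈ 500; below-median crops: Sorghum, Oats, Millet. Among those, Sorghum has the highest yield (t/ha) (≈ 9).

Sorghum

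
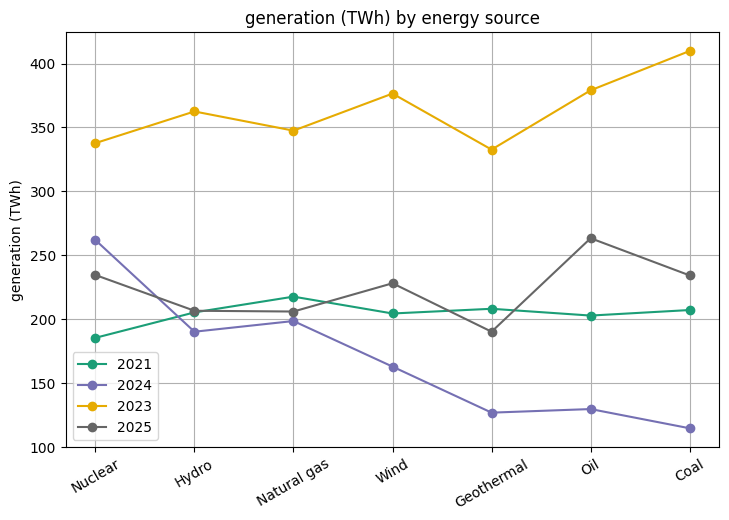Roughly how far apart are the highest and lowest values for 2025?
≈ 75

Max Oil ≈ 275, min Geothermal ≈ 200; range ≈ 75.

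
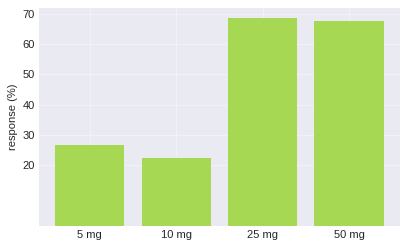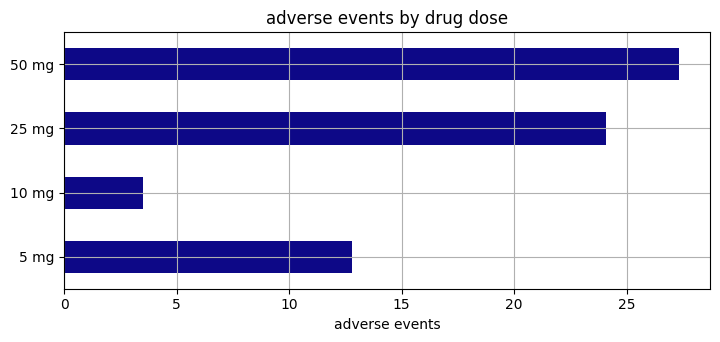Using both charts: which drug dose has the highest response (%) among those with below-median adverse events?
5 mg

Chart 2 median adverse events ≈ 20; below-median drug doses: 5 mg, 10 mg. Among those, 5 mg has the highest response (%) (≈ 30).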